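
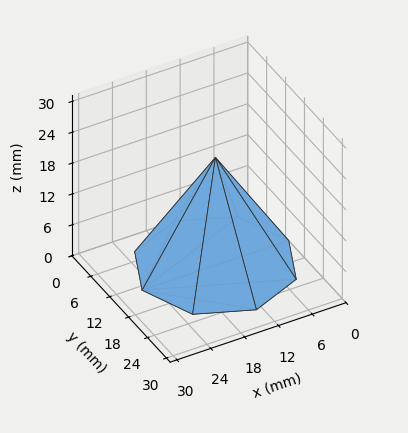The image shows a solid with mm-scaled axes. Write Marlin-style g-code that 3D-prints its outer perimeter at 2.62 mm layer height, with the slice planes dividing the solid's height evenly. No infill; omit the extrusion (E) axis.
Reading the render: the shape is a regular 8-sided pyramid, base circumscribed radius ≈ 13 mm, apex at z ≈ 21 mm (dimensions read to the nearest mm from the axis ticks). For the g-code, the solid's height is divided into equal slices at the stated Δz and each level perimeter traced with G1 moves after a G0 lift.

; perimeter-only toolpath
G21 ; units = mm
G90 ; absolute positioning
G28 ; home
; layer 1
G0 Z2.62
G0 X24.38 Y13.00
G1 X21.04 Y21.04
G1 X13.00 Y24.38
G1 X4.96 Y21.04
G1 X1.62 Y13.00
G1 X4.96 Y4.96
G1 X13.00 Y1.62
G1 X21.04 Y4.96
G1 X24.38 Y13.00
; layer 2
G0 Z5.25
G0 X22.75 Y13.00
G1 X19.89 Y19.89
G1 X13.00 Y22.75
G1 X6.11 Y19.89
G1 X3.25 Y13.00
G1 X6.11 Y6.11
G1 X13.00 Y3.25
G1 X19.89 Y6.11
G1 X22.75 Y13.00
; layer 3
G0 Z7.88
G0 X21.12 Y13.00
G1 X18.74 Y18.74
G1 X13.00 Y21.12
G1 X7.26 Y18.74
G1 X4.88 Y13.00
G1 X7.26 Y7.26
G1 X13.00 Y4.88
G1 X18.74 Y7.26
G1 X21.12 Y13.00
; layer 4
G0 Z10.50
G0 X19.50 Y13.00
G1 X17.59 Y17.59
G1 X13.00 Y19.50
G1 X8.40 Y17.59
G1 X6.50 Y13.00
G1 X8.40 Y8.40
G1 X13.00 Y6.50
G1 X17.59 Y8.40
G1 X19.50 Y13.00
; layer 5
G0 Z13.12
G0 X17.88 Y13.00
G1 X16.45 Y16.45
G1 X13.00 Y17.88
G1 X9.55 Y16.45
G1 X8.12 Y13.00
G1 X9.55 Y9.55
G1 X13.00 Y8.12
G1 X16.45 Y9.55
G1 X17.88 Y13.00
; layer 6
G0 Z15.75
G0 X16.25 Y13.00
G1 X15.30 Y15.30
G1 X13.00 Y16.25
G1 X10.70 Y15.30
G1 X9.75 Y13.00
G1 X10.70 Y10.70
G1 X13.00 Y9.75
G1 X15.30 Y10.70
G1 X16.25 Y13.00
; layer 7
G0 Z18.38
G0 X14.62 Y13.00
G1 X14.15 Y14.15
G1 X13.00 Y14.62
G1 X11.85 Y14.15
G1 X11.38 Y13.00
G1 X11.85 Y11.85
G1 X13.00 Y11.38
G1 X14.15 Y11.85
G1 X14.62 Y13.00
M2 ; end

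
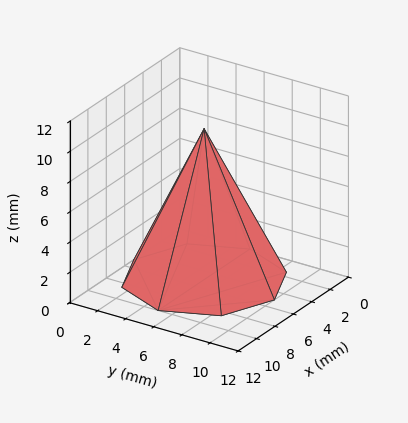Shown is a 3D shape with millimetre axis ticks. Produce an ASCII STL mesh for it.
Reading the render: the shape is a regular 8-sided pyramid, base circumscribed radius ≈ 5 mm, apex at z ≈ 10 mm (dimensions read to the nearest mm from the axis ticks). For the STL, each face is triangulated and given an outward normal.

solid part
  facet normal 0.0000 0.0000 -1.0000
    outer loop
      vertex 5.00 10.00 0.00
      vertex 8.54 8.54 0.00
      vertex 10.00 5.00 0.00
    endloop
  endfacet
  facet normal 0.0000 0.0000 -1.0000
    outer loop
      vertex 1.46 8.54 0.00
      vertex 5.00 10.00 0.00
      vertex 10.00 5.00 0.00
    endloop
  endfacet
  facet normal 0.0000 0.0000 -1.0000
    outer loop
      vertex 0.00 5.00 0.00
      vertex 1.46 8.54 0.00
      vertex 10.00 5.00 0.00
    endloop
  endfacet
  facet normal 0.0000 0.0000 -1.0000
    outer loop
      vertex 1.46 1.46 0.00
      vertex 0.00 5.00 0.00
      vertex 10.00 5.00 0.00
    endloop
  endfacet
  facet normal 0.0000 0.0000 -1.0000
    outer loop
      vertex 5.00 0.00 0.00
      vertex 1.46 1.46 0.00
      vertex 10.00 5.00 0.00
    endloop
  endfacet
  facet normal 0.0000 0.0000 -1.0000
    outer loop
      vertex 8.54 1.46 0.00
      vertex 5.00 0.00 0.00
      vertex 10.00 5.00 0.00
    endloop
  endfacet
  facet normal 0.8392 0.3461 0.4196
    outer loop
      vertex 10.00 5.00 0.00
      vertex 8.54 8.54 0.00
      vertex 5.00 5.00 10.00
    endloop
  endfacet
  facet normal 0.3461 0.8392 0.4196
    outer loop
      vertex 8.54 8.54 0.00
      vertex 5.00 10.00 0.00
      vertex 5.00 5.00 10.00
    endloop
  endfacet
  facet normal -0.3461 0.8392 0.4196
    outer loop
      vertex 5.00 10.00 0.00
      vertex 1.46 8.54 0.00
      vertex 5.00 5.00 10.00
    endloop
  endfacet
  facet normal -0.8392 0.3461 0.4196
    outer loop
      vertex 1.46 8.54 0.00
      vertex 0.00 5.00 0.00
      vertex 5.00 5.00 10.00
    endloop
  endfacet
  facet normal -0.8392 -0.3461 0.4196
    outer loop
      vertex 0.00 5.00 0.00
      vertex 1.46 1.46 0.00
      vertex 5.00 5.00 10.00
    endloop
  endfacet
  facet normal -0.3461 -0.8392 0.4196
    outer loop
      vertex 1.46 1.46 0.00
      vertex 5.00 0.00 0.00
      vertex 5.00 5.00 10.00
    endloop
  endfacet
  facet normal 0.3461 -0.8392 0.4196
    outer loop
      vertex 5.00 0.00 0.00
      vertex 8.54 1.46 0.00
      vertex 5.00 5.00 10.00
    endloop
  endfacet
  facet normal 0.8392 -0.3461 0.4196
    outer loop
      vertex 8.54 1.46 0.00
      vertex 10.00 5.00 0.00
      vertex 5.00 5.00 10.00
    endloop
  endfacet
endsolid part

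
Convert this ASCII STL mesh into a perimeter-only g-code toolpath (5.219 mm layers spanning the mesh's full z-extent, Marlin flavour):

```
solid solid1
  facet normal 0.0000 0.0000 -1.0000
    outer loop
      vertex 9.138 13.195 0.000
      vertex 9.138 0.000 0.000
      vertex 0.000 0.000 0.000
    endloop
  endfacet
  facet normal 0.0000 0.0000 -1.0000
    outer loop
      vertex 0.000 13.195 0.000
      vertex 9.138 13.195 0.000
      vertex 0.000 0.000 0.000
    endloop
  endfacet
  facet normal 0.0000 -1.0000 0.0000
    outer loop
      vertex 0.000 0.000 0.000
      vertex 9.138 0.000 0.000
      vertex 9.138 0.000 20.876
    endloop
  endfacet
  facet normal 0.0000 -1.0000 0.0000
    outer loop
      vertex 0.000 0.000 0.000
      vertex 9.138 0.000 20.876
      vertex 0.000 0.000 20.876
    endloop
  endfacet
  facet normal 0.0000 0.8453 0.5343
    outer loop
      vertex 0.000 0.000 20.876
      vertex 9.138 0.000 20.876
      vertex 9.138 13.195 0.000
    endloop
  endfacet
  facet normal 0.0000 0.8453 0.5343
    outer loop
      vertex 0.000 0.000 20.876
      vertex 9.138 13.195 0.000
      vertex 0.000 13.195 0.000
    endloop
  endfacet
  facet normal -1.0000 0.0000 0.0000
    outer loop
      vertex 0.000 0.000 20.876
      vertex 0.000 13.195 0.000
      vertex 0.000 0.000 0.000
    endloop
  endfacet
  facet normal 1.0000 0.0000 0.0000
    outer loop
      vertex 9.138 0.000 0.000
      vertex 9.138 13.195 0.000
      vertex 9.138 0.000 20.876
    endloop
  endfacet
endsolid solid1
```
; perimeter-only toolpath
G21 ; units = mm
G90 ; absolute positioning
G28 ; home
; layer 1
G0 Z5.219
G0 X0.000 Y0.000
G1 X9.138 Y0.000
G1 X9.138 Y9.896
G1 X0.000 Y9.896
G1 X0.000 Y0.000
; layer 2
G0 Z10.438
G0 X0.000 Y0.000
G1 X9.138 Y0.000
G1 X9.138 Y6.598
G1 X0.000 Y6.598
G1 X0.000 Y0.000
; layer 3
G0 Z15.657
G0 X0.000 Y0.000
G1 X9.138 Y0.000
G1 X9.138 Y3.299
G1 X0.000 Y3.299
G1 X0.000 Y0.000
M2 ; end

The solid is a wedge (ramp): 9.14 × 13.2 mm base, rising to 20.9 mm along the y=0 edge and sloping linearly to z=0 at y=13.2. Slicing at Δz = 5.219 mm — 4 equal slices spanning the solid's height, so layer i sits at z = i·h/4 — gives 3 non-empty perimeters. Each is a 4-segment closed polygon; G0 lifts to the layer z and rapids to the start vertex, then G1 traces the edges. The cross-section shrinks linearly with z (the slice at the apex is degenerate and omitted).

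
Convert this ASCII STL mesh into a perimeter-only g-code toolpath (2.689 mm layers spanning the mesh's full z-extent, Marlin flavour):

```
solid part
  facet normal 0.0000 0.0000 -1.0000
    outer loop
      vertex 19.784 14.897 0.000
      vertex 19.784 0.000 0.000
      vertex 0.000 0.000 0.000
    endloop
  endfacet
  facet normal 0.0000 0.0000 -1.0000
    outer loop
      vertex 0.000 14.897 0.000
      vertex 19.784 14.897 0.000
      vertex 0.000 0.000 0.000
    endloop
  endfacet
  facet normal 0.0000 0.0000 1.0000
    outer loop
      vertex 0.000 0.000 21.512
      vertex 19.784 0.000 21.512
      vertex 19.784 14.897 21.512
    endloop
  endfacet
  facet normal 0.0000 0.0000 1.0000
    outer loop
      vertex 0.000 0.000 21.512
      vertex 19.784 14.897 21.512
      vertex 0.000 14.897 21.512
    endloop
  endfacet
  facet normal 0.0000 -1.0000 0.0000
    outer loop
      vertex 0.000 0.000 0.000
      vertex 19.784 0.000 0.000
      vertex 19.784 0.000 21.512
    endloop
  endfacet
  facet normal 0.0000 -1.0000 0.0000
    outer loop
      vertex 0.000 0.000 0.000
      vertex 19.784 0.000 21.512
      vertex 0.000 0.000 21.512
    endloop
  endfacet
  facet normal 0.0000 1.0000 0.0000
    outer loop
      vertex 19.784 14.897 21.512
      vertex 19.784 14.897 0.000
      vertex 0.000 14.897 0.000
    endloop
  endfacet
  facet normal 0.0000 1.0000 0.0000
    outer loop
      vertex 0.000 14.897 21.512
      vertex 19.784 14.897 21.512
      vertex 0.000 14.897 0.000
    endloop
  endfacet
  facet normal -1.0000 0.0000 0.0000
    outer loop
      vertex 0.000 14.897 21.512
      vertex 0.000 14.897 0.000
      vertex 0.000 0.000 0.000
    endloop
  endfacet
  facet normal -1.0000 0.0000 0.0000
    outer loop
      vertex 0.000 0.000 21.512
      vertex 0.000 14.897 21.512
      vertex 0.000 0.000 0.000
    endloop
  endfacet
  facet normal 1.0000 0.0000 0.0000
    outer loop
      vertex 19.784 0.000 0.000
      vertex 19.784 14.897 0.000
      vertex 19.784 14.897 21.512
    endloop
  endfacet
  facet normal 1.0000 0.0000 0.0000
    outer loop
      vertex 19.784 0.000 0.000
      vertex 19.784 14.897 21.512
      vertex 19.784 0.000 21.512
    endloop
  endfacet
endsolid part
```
; perimeter-only toolpath
G21 ; units = mm
G90 ; absolute positioning
G28 ; home
; layer 1
G0 Z2.689
G0 X0.000 Y0.000
G1 X19.784 Y0.000
G1 X19.784 Y14.897
G1 X0.000 Y14.897
G1 X0.000 Y0.000
; layer 2
G0 Z5.378
G0 X0.000 Y0.000
G1 X19.784 Y0.000
G1 X19.784 Y14.897
G1 X0.000 Y14.897
G1 X0.000 Y0.000
; layer 3
G0 Z8.067
G0 X0.000 Y0.000
G1 X19.784 Y0.000
G1 X19.784 Y14.897
G1 X0.000 Y14.897
G1 X0.000 Y0.000
; layer 4
G0 Z10.756
G0 X0.000 Y0.000
G1 X19.784 Y0.000
G1 X19.784 Y14.897
G1 X0.000 Y14.897
G1 X0.000 Y0.000
; layer 5
G0 Z13.445
G0 X0.000 Y0.000
G1 X19.784 Y0.000
G1 X19.784 Y14.897
G1 X0.000 Y14.897
G1 X0.000 Y0.000
; layer 6
G0 Z16.134
G0 X0.000 Y0.000
G1 X19.784 Y0.000
G1 X19.784 Y14.897
G1 X0.000 Y14.897
G1 X0.000 Y0.000
; layer 7
G0 Z18.823
G0 X0.000 Y0.000
G1 X19.784 Y0.000
G1 X19.784 Y14.897
G1 X0.000 Y14.897
G1 X0.000 Y0.000
; layer 8
G0 Z21.512
G0 X0.000 Y0.000
G1 X19.784 Y0.000
G1 X19.784 Y14.897
G1 X0.000 Y14.897
G1 X0.000 Y0.000
M2 ; end

The solid is a rectangular box, roughly 19.8 × 14.9 mm footprint and 21.5 mm tall. Slicing at Δz = 2.689 mm — 8 equal slices spanning the solid's height, so layer i sits at z = i·h/8 — gives 8 non-empty perimeters. Each is a 4-segment closed polygon; G0 lifts to the layer z and rapids to the start vertex, then G1 traces the edges.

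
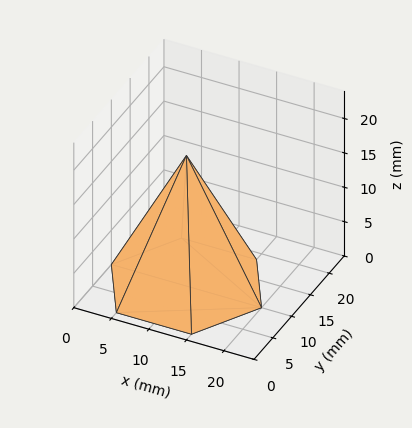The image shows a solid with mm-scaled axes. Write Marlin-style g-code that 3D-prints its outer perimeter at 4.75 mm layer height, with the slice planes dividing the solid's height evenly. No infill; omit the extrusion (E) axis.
Reading the render: the shape is a regular 6-sided pyramid, base circumscribed radius ≈ 10 mm, apex at z ≈ 19 mm (dimensions read to the nearest mm from the axis ticks). For the g-code, the solid's height is divided into equal slices at the stated Δz and each level perimeter traced with G1 moves after a G0 lift.

; perimeter-only toolpath
G21 ; units = mm
G90 ; absolute positioning
G28 ; home
; layer 1
G0 Z4.75
G0 X17.50 Y10.00
G1 X13.75 Y16.50
G1 X6.25 Y16.50
G1 X2.50 Y10.00
G1 X6.25 Y3.50
G1 X13.75 Y3.50
G1 X17.50 Y10.00
; layer 2
G0 Z9.50
G0 X15.00 Y10.00
G1 X12.50 Y14.33
G1 X7.50 Y14.33
G1 X5.00 Y10.00
G1 X7.50 Y5.67
G1 X12.50 Y5.67
G1 X15.00 Y10.00
; layer 3
G0 Z14.25
G0 X12.50 Y10.00
G1 X11.25 Y12.16
G1 X8.75 Y12.16
G1 X7.50 Y10.00
G1 X8.75 Y7.83
G1 X11.25 Y7.83
G1 X12.50 Y10.00
M2 ; end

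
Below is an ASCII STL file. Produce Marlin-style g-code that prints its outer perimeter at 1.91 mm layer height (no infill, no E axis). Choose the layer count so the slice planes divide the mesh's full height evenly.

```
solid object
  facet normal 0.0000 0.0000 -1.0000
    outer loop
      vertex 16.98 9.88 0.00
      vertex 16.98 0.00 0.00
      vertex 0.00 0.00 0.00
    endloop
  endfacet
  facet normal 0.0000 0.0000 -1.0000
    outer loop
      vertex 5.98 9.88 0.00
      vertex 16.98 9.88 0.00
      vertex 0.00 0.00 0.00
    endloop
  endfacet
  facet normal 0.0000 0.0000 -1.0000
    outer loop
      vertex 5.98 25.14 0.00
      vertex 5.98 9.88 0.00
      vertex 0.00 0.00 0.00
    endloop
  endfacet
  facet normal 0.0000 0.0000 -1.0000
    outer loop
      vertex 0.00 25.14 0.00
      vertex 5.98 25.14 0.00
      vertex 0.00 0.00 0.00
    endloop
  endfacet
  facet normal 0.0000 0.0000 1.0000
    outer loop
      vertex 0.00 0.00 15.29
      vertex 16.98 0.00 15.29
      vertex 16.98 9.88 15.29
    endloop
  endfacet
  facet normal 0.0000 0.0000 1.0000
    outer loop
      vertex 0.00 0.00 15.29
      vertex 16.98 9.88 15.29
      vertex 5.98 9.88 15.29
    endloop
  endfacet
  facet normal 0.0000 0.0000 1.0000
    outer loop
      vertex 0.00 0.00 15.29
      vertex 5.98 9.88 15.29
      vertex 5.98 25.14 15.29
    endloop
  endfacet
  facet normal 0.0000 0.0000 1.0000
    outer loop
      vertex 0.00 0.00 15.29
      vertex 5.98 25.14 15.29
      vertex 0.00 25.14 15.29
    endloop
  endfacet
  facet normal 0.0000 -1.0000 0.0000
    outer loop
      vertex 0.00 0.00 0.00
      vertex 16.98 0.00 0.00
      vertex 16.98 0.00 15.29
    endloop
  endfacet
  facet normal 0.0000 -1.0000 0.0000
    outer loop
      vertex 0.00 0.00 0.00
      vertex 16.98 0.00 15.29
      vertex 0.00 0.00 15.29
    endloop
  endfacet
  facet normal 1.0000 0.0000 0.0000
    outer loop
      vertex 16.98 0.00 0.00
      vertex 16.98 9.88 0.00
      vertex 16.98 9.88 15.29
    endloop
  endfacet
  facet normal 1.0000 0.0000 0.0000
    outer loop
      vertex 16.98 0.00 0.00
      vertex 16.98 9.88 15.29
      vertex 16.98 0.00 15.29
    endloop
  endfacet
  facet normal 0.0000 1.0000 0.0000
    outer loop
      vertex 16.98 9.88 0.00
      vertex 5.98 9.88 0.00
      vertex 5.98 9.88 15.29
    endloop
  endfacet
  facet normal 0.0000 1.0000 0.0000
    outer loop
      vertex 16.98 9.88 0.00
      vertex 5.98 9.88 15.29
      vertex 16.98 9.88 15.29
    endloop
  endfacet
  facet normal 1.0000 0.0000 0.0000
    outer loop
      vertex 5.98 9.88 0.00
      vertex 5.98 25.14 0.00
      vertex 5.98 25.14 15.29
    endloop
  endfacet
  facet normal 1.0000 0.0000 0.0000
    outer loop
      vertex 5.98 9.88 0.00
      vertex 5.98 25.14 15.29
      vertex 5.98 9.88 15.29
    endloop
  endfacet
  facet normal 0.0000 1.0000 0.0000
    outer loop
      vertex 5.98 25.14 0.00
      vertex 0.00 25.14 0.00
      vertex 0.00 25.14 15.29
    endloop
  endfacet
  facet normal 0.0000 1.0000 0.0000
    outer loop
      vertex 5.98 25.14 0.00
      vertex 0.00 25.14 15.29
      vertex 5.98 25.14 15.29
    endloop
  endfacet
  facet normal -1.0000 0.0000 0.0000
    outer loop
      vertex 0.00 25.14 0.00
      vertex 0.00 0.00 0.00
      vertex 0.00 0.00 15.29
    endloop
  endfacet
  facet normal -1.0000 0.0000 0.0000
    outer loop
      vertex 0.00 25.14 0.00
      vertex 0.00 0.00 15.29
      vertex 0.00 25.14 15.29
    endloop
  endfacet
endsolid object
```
; perimeter-only toolpath
G21 ; units = mm
G90 ; absolute positioning
G28 ; home
; layer 1
G0 Z1.91
G0 X0.00 Y0.00
G1 X16.98 Y0.00
G1 X16.98 Y9.88
G1 X5.98 Y9.88
G1 X5.98 Y25.14
G1 X0.00 Y25.14
G1 X0.00 Y0.00
; layer 2
G0 Z3.82
G0 X0.00 Y0.00
G1 X16.98 Y0.00
G1 X16.98 Y9.88
G1 X5.98 Y9.88
G1 X5.98 Y25.14
G1 X0.00 Y25.14
G1 X0.00 Y0.00
; layer 3
G0 Z5.73
G0 X0.00 Y0.00
G1 X16.98 Y0.00
G1 X16.98 Y9.88
G1 X5.98 Y9.88
G1 X5.98 Y25.14
G1 X0.00 Y25.14
G1 X0.00 Y0.00
; layer 4
G0 Z7.64
G0 X0.00 Y0.00
G1 X16.98 Y0.00
G1 X16.98 Y9.88
G1 X5.98 Y9.88
G1 X5.98 Y25.14
G1 X0.00 Y25.14
G1 X0.00 Y0.00
; layer 5
G0 Z9.56
G0 X0.00 Y0.00
G1 X16.98 Y0.00
G1 X16.98 Y9.88
G1 X5.98 Y9.88
G1 X5.98 Y25.14
G1 X0.00 Y25.14
G1 X0.00 Y0.00
; layer 6
G0 Z11.47
G0 X0.00 Y0.00
G1 X16.98 Y0.00
G1 X16.98 Y9.88
G1 X5.98 Y9.88
G1 X5.98 Y25.14
G1 X0.00 Y25.14
G1 X0.00 Y0.00
; layer 7
G0 Z13.38
G0 X0.00 Y0.00
G1 X16.98 Y0.00
G1 X16.98 Y9.88
G1 X5.98 Y9.88
G1 X5.98 Y25.14
G1 X0.00 Y25.14
G1 X0.00 Y0.00
; layer 8
G0 Z15.29
G0 X0.00 Y0.00
G1 X16.98 Y0.00
G1 X16.98 Y9.88
G1 X5.98 Y9.88
G1 X5.98 Y25.14
G1 X0.00 Y25.14
G1 X0.00 Y0.00
M2 ; end

The solid is an L-shaped prism: outer 17 × 25.1 mm, arm thicknesses ≈ 9.88 mm (horizontal) and 5.98 mm (vertical), extruded 15.3 mm in z. Slicing at Δz = 1.91 mm — 8 equal slices spanning the solid's height, so layer i sits at z = i·h/8 — gives 8 non-empty perimeters. Each is a 6-segment closed polygon; G0 lifts to the layer z and rapids to the start vertex, then G1 traces the edges.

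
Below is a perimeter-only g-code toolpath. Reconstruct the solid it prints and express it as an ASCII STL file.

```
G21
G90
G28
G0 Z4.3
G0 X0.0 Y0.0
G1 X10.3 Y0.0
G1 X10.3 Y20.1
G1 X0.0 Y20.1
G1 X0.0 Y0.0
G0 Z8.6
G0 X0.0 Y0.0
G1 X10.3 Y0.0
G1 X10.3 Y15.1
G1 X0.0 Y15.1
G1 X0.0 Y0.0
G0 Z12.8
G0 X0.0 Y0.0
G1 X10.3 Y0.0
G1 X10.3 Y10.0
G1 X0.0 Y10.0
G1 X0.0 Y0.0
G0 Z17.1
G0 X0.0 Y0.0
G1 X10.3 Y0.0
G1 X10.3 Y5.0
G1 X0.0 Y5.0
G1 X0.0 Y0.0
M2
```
solid part
  facet normal 0.0000 0.0000 -1.0000
    outer loop
      vertex 10.3 25.1 0.0
      vertex 10.3 0.0 0.0
      vertex 0.0 0.0 0.0
    endloop
  endfacet
  facet normal 0.0000 0.0000 -1.0000
    outer loop
      vertex 0.0 25.1 0.0
      vertex 10.3 25.1 0.0
      vertex 0.0 0.0 0.0
    endloop
  endfacet
  facet normal 0.0000 -1.0000 0.0000
    outer loop
      vertex 0.0 0.0 0.0
      vertex 10.3 0.0 0.0
      vertex 10.3 0.0 21.4
    endloop
  endfacet
  facet normal 0.0000 -1.0000 0.0000
    outer loop
      vertex 0.0 0.0 0.0
      vertex 10.3 0.0 21.4
      vertex 0.0 0.0 21.4
    endloop
  endfacet
  facet normal 0.0000 0.6488 0.7610
    outer loop
      vertex 0.0 0.0 21.4
      vertex 10.3 0.0 21.4
      vertex 10.3 25.1 0.0
    endloop
  endfacet
  facet normal 0.0000 0.6488 0.7610
    outer loop
      vertex 0.0 0.0 21.4
      vertex 10.3 25.1 0.0
      vertex 0.0 25.1 0.0
    endloop
  endfacet
  facet normal -1.0000 0.0000 0.0000
    outer loop
      vertex 0.0 0.0 21.4
      vertex 0.0 25.1 0.0
      vertex 0.0 0.0 0.0
    endloop
  endfacet
  facet normal 1.0000 0.0000 0.0000
    outer loop
      vertex 10.3 0.0 0.0
      vertex 10.3 25.1 0.0
      vertex 10.3 0.0 21.4
    endloop
  endfacet
endsolid part

The G0 Z moves step by Δz≈4.3 mm. The G1 loops shrink linearly with z, so the solid tapers from its base footprint up to z≈21.4. Closing with a flat bottom cap and the tapered top and triangulating gives 8 facets — a wedge (ramp): 10.3 × 25.1 mm base, rising to 21.4 mm along the y=0 edge and sloping linearly to z=0 at y=25.1.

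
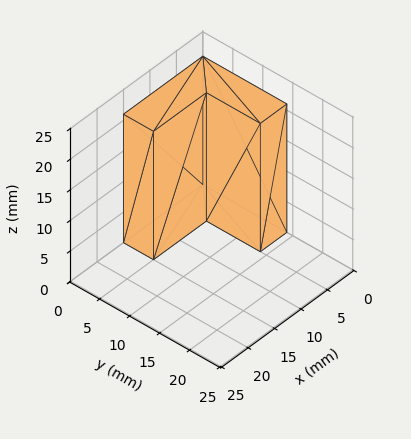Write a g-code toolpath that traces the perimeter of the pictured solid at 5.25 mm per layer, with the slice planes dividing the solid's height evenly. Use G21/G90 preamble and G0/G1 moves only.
Reading the render: the shape is an L-shaped prism: outer 15 × 14 mm, arm thicknesses ≈ 5 mm (horizontal) and 5 mm (vertical), extruded 21 mm in z (dimensions read to the nearest mm from the axis ticks). For the g-code, the solid's height is divided into equal slices at the stated Δz and each level perimeter traced with G1 moves after a G0 lift.

; perimeter-only toolpath
G21 ; units = mm
G90 ; absolute positioning
G28 ; home
; layer 1
G0 Z5.25
G0 X0.00 Y0.00
G1 X15.00 Y0.00
G1 X15.00 Y5.00
G1 X5.00 Y5.00
G1 X5.00 Y14.00
G1 X0.00 Y14.00
G1 X0.00 Y0.00
; layer 2
G0 Z10.50
G0 X0.00 Y0.00
G1 X15.00 Y0.00
G1 X15.00 Y5.00
G1 X5.00 Y5.00
G1 X5.00 Y14.00
G1 X0.00 Y14.00
G1 X0.00 Y0.00
; layer 3
G0 Z15.75
G0 X0.00 Y0.00
G1 X15.00 Y0.00
G1 X15.00 Y5.00
G1 X5.00 Y5.00
G1 X5.00 Y14.00
G1 X0.00 Y14.00
G1 X0.00 Y0.00
; layer 4
G0 Z21.00
G0 X0.00 Y0.00
G1 X15.00 Y0.00
G1 X15.00 Y5.00
G1 X5.00 Y5.00
G1 X5.00 Y14.00
G1 X0.00 Y14.00
G1 X0.00 Y0.00
M2 ; end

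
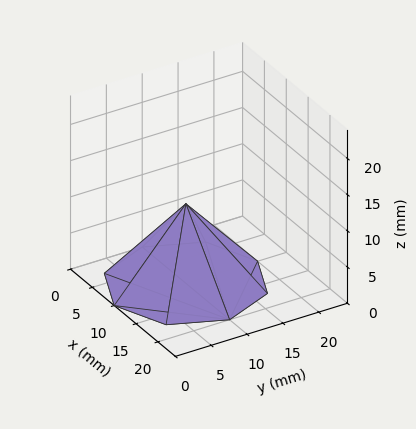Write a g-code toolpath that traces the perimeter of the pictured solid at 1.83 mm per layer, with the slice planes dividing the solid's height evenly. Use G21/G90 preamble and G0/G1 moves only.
Reading the render: the shape is a regular 8-sided pyramid, base circumscribed radius ≈ 10 mm, apex at z ≈ 11 mm (dimensions read to the nearest mm from the axis ticks). For the g-code, the solid's height is divided into equal slices at the stated Δz and each level perimeter traced with G1 moves after a G0 lift.

; perimeter-only toolpath
G21 ; units = mm
G90 ; absolute positioning
G28 ; home
; layer 1
G0 Z1.83
G0 X18.33 Y10.00
G1 X15.89 Y15.89
G1 X10.00 Y18.33
G1 X4.11 Y15.89
G1 X1.67 Y10.00
G1 X4.11 Y4.11
G1 X10.00 Y1.67
G1 X15.89 Y4.11
G1 X18.33 Y10.00
; layer 2
G0 Z3.67
G0 X16.67 Y10.00
G1 X14.71 Y14.71
G1 X10.00 Y16.67
G1 X5.29 Y14.71
G1 X3.33 Y10.00
G1 X5.29 Y5.29
G1 X10.00 Y3.33
G1 X14.71 Y5.29
G1 X16.67 Y10.00
; layer 3
G0 Z5.50
G0 X15.00 Y10.00
G1 X13.54 Y13.54
G1 X10.00 Y15.00
G1 X6.46 Y13.54
G1 X5.00 Y10.00
G1 X6.46 Y6.46
G1 X10.00 Y5.00
G1 X13.54 Y6.46
G1 X15.00 Y10.00
; layer 4
G0 Z7.33
G0 X13.33 Y10.00
G1 X12.36 Y12.36
G1 X10.00 Y13.33
G1 X7.64 Y12.36
G1 X6.67 Y10.00
G1 X7.64 Y7.64
G1 X10.00 Y6.67
G1 X12.36 Y7.64
G1 X13.33 Y10.00
; layer 5
G0 Z9.17
G0 X11.67 Y10.00
G1 X11.18 Y11.18
G1 X10.00 Y11.67
G1 X8.82 Y11.18
G1 X8.33 Y10.00
G1 X8.82 Y8.82
G1 X10.00 Y8.33
G1 X11.18 Y8.82
G1 X11.67 Y10.00
M2 ; end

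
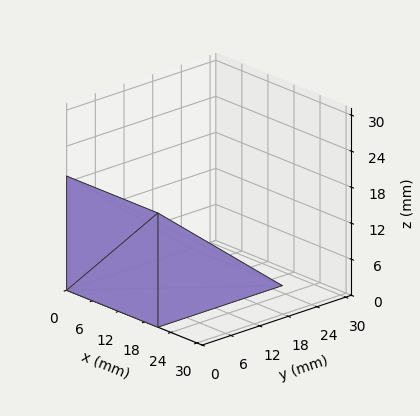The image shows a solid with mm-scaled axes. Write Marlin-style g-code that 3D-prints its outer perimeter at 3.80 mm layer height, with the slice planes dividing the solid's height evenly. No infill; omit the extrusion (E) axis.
Reading the render: the shape is a wedge (ramp): 21 × 26 mm base, rising to 19 mm along the y=0 edge and sloping linearly to z=0 at y=26 (dimensions read to the nearest mm from the axis ticks). For the g-code, the solid's height is divided into equal slices at the stated Δz and each level perimeter traced with G1 moves after a G0 lift.

; perimeter-only toolpath
G21 ; units = mm
G90 ; absolute positioning
G28 ; home
; layer 1
G0 Z3.80
G0 X0.00 Y0.00
G1 X21.00 Y0.00
G1 X21.00 Y20.80
G1 X0.00 Y20.80
G1 X0.00 Y0.00
; layer 2
G0 Z7.60
G0 X0.00 Y0.00
G1 X21.00 Y0.00
G1 X21.00 Y15.60
G1 X0.00 Y15.60
G1 X0.00 Y0.00
; layer 3
G0 Z11.40
G0 X0.00 Y0.00
G1 X21.00 Y0.00
G1 X21.00 Y10.40
G1 X0.00 Y10.40
G1 X0.00 Y0.00
; layer 4
G0 Z15.20
G0 X0.00 Y0.00
G1 X21.00 Y0.00
G1 X21.00 Y5.20
G1 X0.00 Y5.20
G1 X0.00 Y0.00
M2 ; end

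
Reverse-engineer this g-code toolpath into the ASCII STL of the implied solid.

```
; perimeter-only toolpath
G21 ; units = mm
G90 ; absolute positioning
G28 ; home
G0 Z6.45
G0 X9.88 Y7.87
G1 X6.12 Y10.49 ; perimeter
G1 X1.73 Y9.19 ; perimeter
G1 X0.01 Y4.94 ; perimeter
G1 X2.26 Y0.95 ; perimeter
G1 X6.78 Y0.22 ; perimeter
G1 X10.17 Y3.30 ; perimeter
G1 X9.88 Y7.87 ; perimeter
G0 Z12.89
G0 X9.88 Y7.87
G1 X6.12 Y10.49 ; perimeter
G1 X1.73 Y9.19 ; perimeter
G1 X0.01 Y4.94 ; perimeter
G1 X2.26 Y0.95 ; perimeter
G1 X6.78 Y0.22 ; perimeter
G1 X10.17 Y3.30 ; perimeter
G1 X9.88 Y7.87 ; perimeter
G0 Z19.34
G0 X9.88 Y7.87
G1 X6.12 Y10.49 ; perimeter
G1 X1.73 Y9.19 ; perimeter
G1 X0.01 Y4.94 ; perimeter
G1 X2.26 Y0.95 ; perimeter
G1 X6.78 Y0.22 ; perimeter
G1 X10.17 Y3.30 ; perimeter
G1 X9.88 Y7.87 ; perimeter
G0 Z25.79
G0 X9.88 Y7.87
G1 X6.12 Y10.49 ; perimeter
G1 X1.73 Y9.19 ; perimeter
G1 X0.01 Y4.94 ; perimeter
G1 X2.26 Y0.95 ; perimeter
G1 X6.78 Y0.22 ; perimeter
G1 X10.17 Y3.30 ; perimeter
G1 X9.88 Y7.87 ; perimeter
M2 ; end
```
solid part
  facet normal 0.0000 0.0000 -1.0000
    outer loop
      vertex 1.73 9.19 0.00
      vertex 6.12 10.49 0.00
      vertex 9.88 7.87 0.00
    endloop
  endfacet
  facet normal 0.0000 0.0000 -1.0000
    outer loop
      vertex 0.01 4.94 0.00
      vertex 1.73 9.19 0.00
      vertex 9.88 7.87 0.00
    endloop
  endfacet
  facet normal 0.0000 0.0000 -1.0000
    outer loop
      vertex 2.26 0.95 0.00
      vertex 0.01 4.94 0.00
      vertex 9.88 7.87 0.00
    endloop
  endfacet
  facet normal 0.0000 0.0000 -1.0000
    outer loop
      vertex 6.78 0.22 0.00
      vertex 2.26 0.95 0.00
      vertex 9.88 7.87 0.00
    endloop
  endfacet
  facet normal 0.0000 0.0000 -1.0000
    outer loop
      vertex 10.17 3.30 0.00
      vertex 6.78 0.22 0.00
      vertex 9.88 7.87 0.00
    endloop
  endfacet
  facet normal 0.0000 0.0000 1.0000
    outer loop
      vertex 9.88 7.87 25.79
      vertex 6.12 10.49 25.79
      vertex 1.73 9.19 25.79
    endloop
  endfacet
  facet normal 0.0000 0.0000 1.0000
    outer loop
      vertex 9.88 7.87 25.79
      vertex 1.73 9.19 25.79
      vertex 0.01 4.94 25.79
    endloop
  endfacet
  facet normal 0.0000 0.0000 1.0000
    outer loop
      vertex 9.88 7.87 25.79
      vertex 0.01 4.94 25.79
      vertex 2.26 0.95 25.79
    endloop
  endfacet
  facet normal 0.0000 0.0000 1.0000
    outer loop
      vertex 9.88 7.87 25.79
      vertex 2.26 0.95 25.79
      vertex 6.78 0.22 25.79
    endloop
  endfacet
  facet normal 0.0000 0.0000 1.0000
    outer loop
      vertex 9.88 7.87 25.79
      vertex 6.78 0.22 25.79
      vertex 10.17 3.30 25.79
    endloop
  endfacet
  facet normal 0.5717 0.8205 0.0000
    outer loop
      vertex 9.88 7.87 0.00
      vertex 6.12 10.49 0.00
      vertex 6.12 10.49 25.79
    endloop
  endfacet
  facet normal 0.5717 0.8205 0.0000
    outer loop
      vertex 9.88 7.87 0.00
      vertex 6.12 10.49 25.79
      vertex 9.88 7.87 25.79
    endloop
  endfacet
  facet normal -0.2839 0.9588 0.0000
    outer loop
      vertex 6.12 10.49 0.00
      vertex 1.73 9.19 0.00
      vertex 1.73 9.19 25.79
    endloop
  endfacet
  facet normal -0.2839 0.9588 0.0000
    outer loop
      vertex 6.12 10.49 0.00
      vertex 1.73 9.19 25.79
      vertex 6.12 10.49 25.79
    endloop
  endfacet
  facet normal -0.9270 0.3751 0.0000
    outer loop
      vertex 1.73 9.19 0.00
      vertex 0.01 4.94 0.00
      vertex 0.01 4.94 25.79
    endloop
  endfacet
  facet normal -0.9270 0.3751 0.0000
    outer loop
      vertex 1.73 9.19 0.00
      vertex 0.01 4.94 25.79
      vertex 1.73 9.19 25.79
    endloop
  endfacet
  facet normal -0.8711 -0.4912 0.0000
    outer loop
      vertex 0.01 4.94 0.00
      vertex 2.26 0.95 0.00
      vertex 2.26 0.95 25.79
    endloop
  endfacet
  facet normal -0.8711 -0.4912 0.0000
    outer loop
      vertex 0.01 4.94 0.00
      vertex 2.26 0.95 25.79
      vertex 0.01 4.94 25.79
    endloop
  endfacet
  facet normal -0.1594 -0.9872 0.0000
    outer loop
      vertex 2.26 0.95 0.00
      vertex 6.78 0.22 0.00
      vertex 6.78 0.22 25.79
    endloop
  endfacet
  facet normal -0.1594 -0.9872 0.0000
    outer loop
      vertex 2.26 0.95 0.00
      vertex 6.78 0.22 25.79
      vertex 2.26 0.95 25.79
    endloop
  endfacet
  facet normal 0.6725 -0.7401 0.0000
    outer loop
      vertex 6.78 0.22 0.00
      vertex 10.17 3.30 0.00
      vertex 10.17 3.30 25.79
    endloop
  endfacet
  facet normal 0.6725 -0.7401 0.0000
    outer loop
      vertex 6.78 0.22 0.00
      vertex 10.17 3.30 25.79
      vertex 6.78 0.22 25.79
    endloop
  endfacet
  facet normal 0.9980 0.0633 0.0000
    outer loop
      vertex 10.17 3.30 0.00
      vertex 9.88 7.87 0.00
      vertex 9.88 7.87 25.79
    endloop
  endfacet
  facet normal 0.9980 0.0633 0.0000
    outer loop
      vertex 10.17 3.30 0.00
      vertex 9.88 7.87 25.79
      vertex 10.17 3.30 25.79
    endloop
  endfacet
endsolid part

The G0 Z moves step by Δz≈6.45 mm. Every layer's G1 loop is the same polygon, so the solid is a straight extrusion of it from z=0 to z≈25.8. Closing with flat bottom and top caps and triangulating gives 24 facets — a regular 7-sided prism (a cylinder approximated with 7 flat sides), circumscribed radius ≈ 5.28 mm, height ≈ 25.8 mm.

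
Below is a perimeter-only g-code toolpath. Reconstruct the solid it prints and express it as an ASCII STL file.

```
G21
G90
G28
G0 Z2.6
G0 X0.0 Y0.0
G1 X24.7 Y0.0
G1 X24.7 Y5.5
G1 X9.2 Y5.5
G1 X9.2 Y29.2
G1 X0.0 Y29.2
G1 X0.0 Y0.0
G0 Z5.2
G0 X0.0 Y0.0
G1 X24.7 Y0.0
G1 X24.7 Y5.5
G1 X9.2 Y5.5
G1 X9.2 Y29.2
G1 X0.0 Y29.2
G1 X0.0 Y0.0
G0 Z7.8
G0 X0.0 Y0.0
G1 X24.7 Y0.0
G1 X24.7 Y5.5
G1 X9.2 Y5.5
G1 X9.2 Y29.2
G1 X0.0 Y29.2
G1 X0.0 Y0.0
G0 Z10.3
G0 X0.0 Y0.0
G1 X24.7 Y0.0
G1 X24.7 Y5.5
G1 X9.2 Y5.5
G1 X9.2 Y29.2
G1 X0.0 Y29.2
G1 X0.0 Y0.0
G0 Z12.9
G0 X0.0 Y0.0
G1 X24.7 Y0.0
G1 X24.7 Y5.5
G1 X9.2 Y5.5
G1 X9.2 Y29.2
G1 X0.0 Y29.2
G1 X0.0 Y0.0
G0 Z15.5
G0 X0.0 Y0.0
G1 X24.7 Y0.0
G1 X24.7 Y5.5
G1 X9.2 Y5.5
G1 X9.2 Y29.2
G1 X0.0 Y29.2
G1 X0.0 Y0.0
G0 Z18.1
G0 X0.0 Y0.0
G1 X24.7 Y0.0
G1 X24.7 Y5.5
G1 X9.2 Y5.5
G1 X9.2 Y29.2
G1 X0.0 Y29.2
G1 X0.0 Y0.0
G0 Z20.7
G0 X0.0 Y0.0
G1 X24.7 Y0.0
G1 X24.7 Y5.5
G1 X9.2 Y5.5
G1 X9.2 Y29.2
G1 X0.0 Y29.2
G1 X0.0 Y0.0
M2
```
solid part
  facet normal 0.0000 0.0000 -1.0000
    outer loop
      vertex 24.7 5.5 0.0
      vertex 24.7 0.0 0.0
      vertex 0.0 0.0 0.0
    endloop
  endfacet
  facet normal 0.0000 0.0000 -1.0000
    outer loop
      vertex 9.2 5.5 0.0
      vertex 24.7 5.5 0.0
      vertex 0.0 0.0 0.0
    endloop
  endfacet
  facet normal 0.0000 0.0000 -1.0000
    outer loop
      vertex 9.2 29.2 0.0
      vertex 9.2 5.5 0.0
      vertex 0.0 0.0 0.0
    endloop
  endfacet
  facet normal 0.0000 0.0000 -1.0000
    outer loop
      vertex 0.0 29.2 0.0
      vertex 9.2 29.2 0.0
      vertex 0.0 0.0 0.0
    endloop
  endfacet
  facet normal 0.0000 0.0000 1.0000
    outer loop
      vertex 0.0 0.0 20.7
      vertex 24.7 0.0 20.7
      vertex 24.7 5.5 20.7
    endloop
  endfacet
  facet normal 0.0000 0.0000 1.0000
    outer loop
      vertex 0.0 0.0 20.7
      vertex 24.7 5.5 20.7
      vertex 9.2 5.5 20.7
    endloop
  endfacet
  facet normal 0.0000 0.0000 1.0000
    outer loop
      vertex 0.0 0.0 20.7
      vertex 9.2 5.5 20.7
      vertex 9.2 29.2 20.7
    endloop
  endfacet
  facet normal 0.0000 0.0000 1.0000
    outer loop
      vertex 0.0 0.0 20.7
      vertex 9.2 29.2 20.7
      vertex 0.0 29.2 20.7
    endloop
  endfacet
  facet normal 0.0000 -1.0000 0.0000
    outer loop
      vertex 0.0 0.0 0.0
      vertex 24.7 0.0 0.0
      vertex 24.7 0.0 20.7
    endloop
  endfacet
  facet normal 0.0000 -1.0000 0.0000
    outer loop
      vertex 0.0 0.0 0.0
      vertex 24.7 0.0 20.7
      vertex 0.0 0.0 20.7
    endloop
  endfacet
  facet normal 1.0000 0.0000 0.0000
    outer loop
      vertex 24.7 0.0 0.0
      vertex 24.7 5.5 0.0
      vertex 24.7 5.5 20.7
    endloop
  endfacet
  facet normal 1.0000 0.0000 0.0000
    outer loop
      vertex 24.7 0.0 0.0
      vertex 24.7 5.5 20.7
      vertex 24.7 0.0 20.7
    endloop
  endfacet
  facet normal 0.0000 1.0000 0.0000
    outer loop
      vertex 24.7 5.5 0.0
      vertex 9.2 5.5 0.0
      vertex 9.2 5.5 20.7
    endloop
  endfacet
  facet normal 0.0000 1.0000 0.0000
    outer loop
      vertex 24.7 5.5 0.0
      vertex 9.2 5.5 20.7
      vertex 24.7 5.5 20.7
    endloop
  endfacet
  facet normal 1.0000 0.0000 0.0000
    outer loop
      vertex 9.2 5.5 0.0
      vertex 9.2 29.2 0.0
      vertex 9.2 29.2 20.7
    endloop
  endfacet
  facet normal 1.0000 0.0000 0.0000
    outer loop
      vertex 9.2 5.5 0.0
      vertex 9.2 29.2 20.7
      vertex 9.2 5.5 20.7
    endloop
  endfacet
  facet normal 0.0000 1.0000 0.0000
    outer loop
      vertex 9.2 29.2 0.0
      vertex 0.0 29.2 0.0
      vertex 0.0 29.2 20.7
    endloop
  endfacet
  facet normal 0.0000 1.0000 0.0000
    outer loop
      vertex 9.2 29.2 0.0
      vertex 0.0 29.2 20.7
      vertex 9.2 29.2 20.7
    endloop
  endfacet
  facet normal -1.0000 0.0000 0.0000
    outer loop
      vertex 0.0 29.2 0.0
      vertex 0.0 0.0 0.0
      vertex 0.0 0.0 20.7
    endloop
  endfacet
  facet normal -1.0000 0.0000 0.0000
    outer loop
      vertex 0.0 29.2 0.0
      vertex 0.0 0.0 20.7
      vertex 0.0 29.2 20.7
    endloop
  endfacet
endsolid part

The G0 Z moves step by Δz≈2.6 mm. Every layer's G1 loop is the same polygon, so the solid is a straight extrusion of it from z=0 to z≈20.7. Closing with flat bottom and top caps and triangulating gives 20 facets — an L-shaped prism: outer 24.7 × 29.2 mm, arm thicknesses ≈ 5.5 mm (horizontal) and 9.2 mm (vertical), extruded 20.7 mm in z.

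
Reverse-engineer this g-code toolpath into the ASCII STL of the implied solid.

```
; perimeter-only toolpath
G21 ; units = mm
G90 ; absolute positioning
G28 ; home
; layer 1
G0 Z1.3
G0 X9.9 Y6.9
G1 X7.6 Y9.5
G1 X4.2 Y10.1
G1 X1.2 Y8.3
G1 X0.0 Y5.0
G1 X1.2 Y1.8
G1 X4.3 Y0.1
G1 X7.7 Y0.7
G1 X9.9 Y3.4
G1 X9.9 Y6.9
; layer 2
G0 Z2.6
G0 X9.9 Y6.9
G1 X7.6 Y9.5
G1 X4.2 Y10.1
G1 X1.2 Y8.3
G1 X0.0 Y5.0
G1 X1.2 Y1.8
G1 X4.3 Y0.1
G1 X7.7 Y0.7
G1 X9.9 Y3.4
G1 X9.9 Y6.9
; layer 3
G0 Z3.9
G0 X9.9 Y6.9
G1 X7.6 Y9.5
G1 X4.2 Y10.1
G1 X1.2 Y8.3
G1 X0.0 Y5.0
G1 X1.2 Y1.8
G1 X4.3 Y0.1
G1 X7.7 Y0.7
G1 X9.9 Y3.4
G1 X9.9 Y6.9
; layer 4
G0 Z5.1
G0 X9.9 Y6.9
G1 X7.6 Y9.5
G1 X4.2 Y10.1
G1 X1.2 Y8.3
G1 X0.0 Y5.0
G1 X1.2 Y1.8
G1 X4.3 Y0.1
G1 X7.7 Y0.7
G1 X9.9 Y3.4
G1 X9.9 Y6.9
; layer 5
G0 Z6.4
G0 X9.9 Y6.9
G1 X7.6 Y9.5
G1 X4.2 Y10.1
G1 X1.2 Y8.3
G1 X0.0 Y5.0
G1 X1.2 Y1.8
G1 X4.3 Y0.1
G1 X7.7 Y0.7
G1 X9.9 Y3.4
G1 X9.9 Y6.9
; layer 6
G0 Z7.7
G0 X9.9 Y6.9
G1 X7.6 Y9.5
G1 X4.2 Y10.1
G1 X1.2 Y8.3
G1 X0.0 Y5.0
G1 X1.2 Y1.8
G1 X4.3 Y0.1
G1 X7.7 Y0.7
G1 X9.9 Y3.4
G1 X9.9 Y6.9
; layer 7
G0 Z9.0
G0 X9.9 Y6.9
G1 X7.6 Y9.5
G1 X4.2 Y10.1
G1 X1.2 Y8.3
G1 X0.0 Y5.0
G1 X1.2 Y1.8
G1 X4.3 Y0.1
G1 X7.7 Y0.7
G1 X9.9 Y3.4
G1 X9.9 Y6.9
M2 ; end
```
solid part
  facet normal 0.0000 0.0000 -1.0000
    outer loop
      vertex 4.2 10.1 0.0
      vertex 7.6 9.5 0.0
      vertex 9.9 6.9 0.0
    endloop
  endfacet
  facet normal 0.0000 0.0000 -1.0000
    outer loop
      vertex 1.2 8.3 0.0
      vertex 4.2 10.1 0.0
      vertex 9.9 6.9 0.0
    endloop
  endfacet
  facet normal 0.0000 0.0000 -1.0000
    outer loop
      vertex 0.0 5.0 0.0
      vertex 1.2 8.3 0.0
      vertex 9.9 6.9 0.0
    endloop
  endfacet
  facet normal 0.0000 0.0000 -1.0000
    outer loop
      vertex 1.2 1.8 0.0
      vertex 0.0 5.0 0.0
      vertex 9.9 6.9 0.0
    endloop
  endfacet
  facet normal 0.0000 0.0000 -1.0000
    outer loop
      vertex 4.3 0.1 0.0
      vertex 1.2 1.8 0.0
      vertex 9.9 6.9 0.0
    endloop
  endfacet
  facet normal 0.0000 0.0000 -1.0000
    outer loop
      vertex 7.7 0.7 0.0
      vertex 4.3 0.1 0.0
      vertex 9.9 6.9 0.0
    endloop
  endfacet
  facet normal 0.0000 0.0000 -1.0000
    outer loop
      vertex 9.9 3.4 0.0
      vertex 7.7 0.7 0.0
      vertex 9.9 6.9 0.0
    endloop
  endfacet
  facet normal 0.0000 0.0000 1.0000
    outer loop
      vertex 9.9 6.9 9.0
      vertex 7.6 9.5 9.0
      vertex 4.2 10.1 9.0
    endloop
  endfacet
  facet normal 0.0000 0.0000 1.0000
    outer loop
      vertex 9.9 6.9 9.0
      vertex 4.2 10.1 9.0
      vertex 1.2 8.3 9.0
    endloop
  endfacet
  facet normal 0.0000 0.0000 1.0000
    outer loop
      vertex 9.9 6.9 9.0
      vertex 1.2 8.3 9.0
      vertex 0.0 5.0 9.0
    endloop
  endfacet
  facet normal 0.0000 0.0000 1.0000
    outer loop
      vertex 9.9 6.9 9.0
      vertex 0.0 5.0 9.0
      vertex 1.2 1.8 9.0
    endloop
  endfacet
  facet normal 0.0000 0.0000 1.0000
    outer loop
      vertex 9.9 6.9 9.0
      vertex 1.2 1.8 9.0
      vertex 4.3 0.1 9.0
    endloop
  endfacet
  facet normal 0.0000 0.0000 1.0000
    outer loop
      vertex 9.9 6.9 9.0
      vertex 4.3 0.1 9.0
      vertex 7.7 0.7 9.0
    endloop
  endfacet
  facet normal 0.0000 0.0000 1.0000
    outer loop
      vertex 9.9 6.9 9.0
      vertex 7.7 0.7 9.0
      vertex 9.9 3.4 9.0
    endloop
  endfacet
  facet normal 0.7490 0.6626 0.0000
    outer loop
      vertex 9.9 6.9 0.0
      vertex 7.6 9.5 0.0
      vertex 7.6 9.5 9.0
    endloop
  endfacet
  facet normal 0.7490 0.6626 0.0000
    outer loop
      vertex 9.9 6.9 0.0
      vertex 7.6 9.5 9.0
      vertex 9.9 6.9 9.0
    endloop
  endfacet
  facet normal 0.1738 0.9848 0.0000
    outer loop
      vertex 7.6 9.5 0.0
      vertex 4.2 10.1 0.0
      vertex 4.2 10.1 9.0
    endloop
  endfacet
  facet normal 0.1738 0.9848 0.0000
    outer loop
      vertex 7.6 9.5 0.0
      vertex 4.2 10.1 9.0
      vertex 7.6 9.5 9.0
    endloop
  endfacet
  facet normal -0.5145 0.8575 0.0000
    outer loop
      vertex 4.2 10.1 0.0
      vertex 1.2 8.3 0.0
      vertex 1.2 8.3 9.0
    endloop
  endfacet
  facet normal -0.5145 0.8575 0.0000
    outer loop
      vertex 4.2 10.1 0.0
      vertex 1.2 8.3 9.0
      vertex 4.2 10.1 9.0
    endloop
  endfacet
  facet normal -0.9398 0.3417 0.0000
    outer loop
      vertex 1.2 8.3 0.0
      vertex 0.0 5.0 0.0
      vertex 0.0 5.0 9.0
    endloop
  endfacet
  facet normal -0.9398 0.3417 0.0000
    outer loop
      vertex 1.2 8.3 0.0
      vertex 0.0 5.0 9.0
      vertex 1.2 8.3 9.0
    endloop
  endfacet
  facet normal -0.9363 -0.3511 0.0000
    outer loop
      vertex 0.0 5.0 0.0
      vertex 1.2 1.8 0.0
      vertex 1.2 1.8 9.0
    endloop
  endfacet
  facet normal -0.9363 -0.3511 0.0000
    outer loop
      vertex 0.0 5.0 0.0
      vertex 1.2 1.8 9.0
      vertex 0.0 5.0 9.0
    endloop
  endfacet
  facet normal -0.4808 -0.8768 0.0000
    outer loop
      vertex 1.2 1.8 0.0
      vertex 4.3 0.1 0.0
      vertex 4.3 0.1 9.0
    endloop
  endfacet
  facet normal -0.4808 -0.8768 0.0000
    outer loop
      vertex 1.2 1.8 0.0
      vertex 4.3 0.1 9.0
      vertex 1.2 1.8 9.0
    endloop
  endfacet
  facet normal 0.1738 -0.9848 0.0000
    outer loop
      vertex 4.3 0.1 0.0
      vertex 7.7 0.7 0.0
      vertex 7.7 0.7 9.0
    endloop
  endfacet
  facet normal 0.1738 -0.9848 0.0000
    outer loop
      vertex 4.3 0.1 0.0
      vertex 7.7 0.7 9.0
      vertex 4.3 0.1 9.0
    endloop
  endfacet
  facet normal 0.7752 -0.6317 0.0000
    outer loop
      vertex 7.7 0.7 0.0
      vertex 9.9 3.4 0.0
      vertex 9.9 3.4 9.0
    endloop
  endfacet
  facet normal 0.7752 -0.6317 0.0000
    outer loop
      vertex 7.7 0.7 0.0
      vertex 9.9 3.4 9.0
      vertex 7.7 0.7 9.0
    endloop
  endfacet
  facet normal 1.0000 0.0000 0.0000
    outer loop
      vertex 9.9 3.4 0.0
      vertex 9.9 6.9 0.0
      vertex 9.9 6.9 9.0
    endloop
  endfacet
  facet normal 1.0000 0.0000 0.0000
    outer loop
      vertex 9.9 3.4 0.0
      vertex 9.9 6.9 9.0
      vertex 9.9 3.4 9.0
    endloop
  endfacet
endsolid part

The G0 Z moves step by Δz≈1.3 mm. Every layer's G1 loop is the same polygon, so the solid is a straight extrusion of it from z=0 to z≈9. Closing with flat bottom and top caps and triangulating gives 32 facets — a regular 9-sided prism (a cylinder approximated with 9 flat sides), circumscribed radius ≈ 5.1 mm, height ≈ 9 mm.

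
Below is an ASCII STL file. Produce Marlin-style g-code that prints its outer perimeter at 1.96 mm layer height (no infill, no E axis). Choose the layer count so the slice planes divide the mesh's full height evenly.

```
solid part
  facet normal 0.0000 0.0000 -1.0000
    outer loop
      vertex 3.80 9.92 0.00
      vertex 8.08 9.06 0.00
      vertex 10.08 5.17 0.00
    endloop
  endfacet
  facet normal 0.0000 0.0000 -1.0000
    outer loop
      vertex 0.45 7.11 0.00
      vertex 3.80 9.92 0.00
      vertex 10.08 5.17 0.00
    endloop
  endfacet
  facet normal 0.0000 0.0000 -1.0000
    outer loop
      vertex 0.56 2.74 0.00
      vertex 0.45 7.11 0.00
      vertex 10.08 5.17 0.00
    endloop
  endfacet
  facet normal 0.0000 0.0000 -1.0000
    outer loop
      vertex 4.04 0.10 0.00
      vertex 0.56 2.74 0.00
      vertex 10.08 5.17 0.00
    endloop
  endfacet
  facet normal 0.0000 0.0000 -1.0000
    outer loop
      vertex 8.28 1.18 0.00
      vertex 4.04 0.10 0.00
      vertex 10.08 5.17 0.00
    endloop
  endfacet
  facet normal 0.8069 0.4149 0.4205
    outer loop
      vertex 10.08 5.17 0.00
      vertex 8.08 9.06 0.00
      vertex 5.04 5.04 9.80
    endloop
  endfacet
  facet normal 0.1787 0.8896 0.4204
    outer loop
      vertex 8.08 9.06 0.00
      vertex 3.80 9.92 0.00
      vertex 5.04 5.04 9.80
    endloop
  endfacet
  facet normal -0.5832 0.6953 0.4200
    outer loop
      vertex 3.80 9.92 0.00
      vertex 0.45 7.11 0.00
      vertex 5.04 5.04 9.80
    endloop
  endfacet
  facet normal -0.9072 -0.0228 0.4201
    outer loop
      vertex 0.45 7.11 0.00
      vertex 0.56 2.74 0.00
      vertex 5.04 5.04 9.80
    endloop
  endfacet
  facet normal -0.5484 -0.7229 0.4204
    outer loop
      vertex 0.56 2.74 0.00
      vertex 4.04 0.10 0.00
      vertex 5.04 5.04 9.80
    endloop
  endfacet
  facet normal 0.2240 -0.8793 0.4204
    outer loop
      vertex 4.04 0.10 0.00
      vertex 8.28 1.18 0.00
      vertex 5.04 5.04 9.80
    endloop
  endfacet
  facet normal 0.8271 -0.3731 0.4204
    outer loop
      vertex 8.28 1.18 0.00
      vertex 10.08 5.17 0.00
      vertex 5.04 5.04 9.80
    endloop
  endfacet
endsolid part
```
; perimeter-only toolpath
G21 ; units = mm
G90 ; absolute positioning
G28 ; home
; layer 1
G0 Z1.96
G0 X9.07 Y5.14
G1 X7.47 Y8.26
G1 X4.05 Y8.94
G1 X1.37 Y6.70
G1 X1.46 Y3.20
G1 X4.24 Y1.09
G1 X7.63 Y1.95
G1 X9.07 Y5.14
; layer 2
G0 Z3.92
G0 X8.06 Y5.12
G1 X6.86 Y7.45
G1 X4.30 Y7.97
G1 X2.29 Y6.28
G1 X2.35 Y3.66
G1 X4.44 Y2.08
G1 X6.98 Y2.72
G1 X8.06 Y5.12
; layer 3
G0 Z5.88
G0 X7.06 Y5.09
G1 X6.26 Y6.65
G1 X4.54 Y6.99
G1 X3.20 Y5.87
G1 X3.25 Y4.12
G1 X4.64 Y3.06
G1 X6.34 Y3.50
G1 X7.06 Y5.09
; layer 4
G0 Z7.84
G0 X6.05 Y5.07
G1 X5.65 Y5.84
G1 X4.79 Y6.02
G1 X4.12 Y5.45
G1 X4.14 Y4.58
G1 X4.84 Y4.05
G1 X5.69 Y4.27
G1 X6.05 Y5.07
M2 ; end

The solid is a regular 7-sided pyramid, base circumscribed radius ≈ 5.04 mm, apex at z ≈ 9.8 mm. Slicing at Δz = 1.96 mm — 5 equal slices spanning the solid's height, so layer i sits at z = i·h/5 — gives 4 non-empty perimeters. Each is a 7-segment closed polygon; G0 lifts to the layer z and rapids to the start vertex, then G1 traces the edges. The cross-section shrinks linearly with z (the slice at the apex is degenerate and omitted).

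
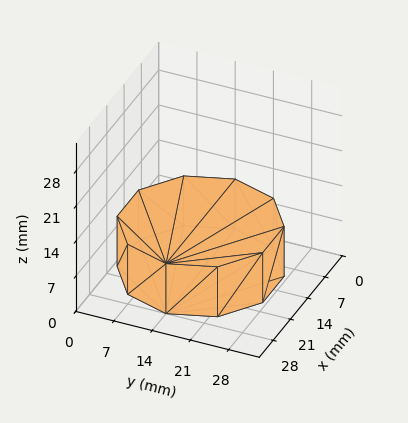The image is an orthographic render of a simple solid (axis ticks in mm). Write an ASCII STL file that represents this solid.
Reading the render: the shape is a regular 10-sided prism (a cylinder approximated with 10 flat sides), circumscribed radius ≈ 14 mm, height ≈ 10 mm (dimensions read to the nearest mm from the axis ticks). For the STL, each face is triangulated and given an outward normal.

solid part
  facet normal 0.0000 0.0000 -1.0000
    outer loop
      vertex 18.326 27.315 0.000
      vertex 25.326 22.229 0.000
      vertex 28.000 14.000 0.000
    endloop
  endfacet
  facet normal 0.0000 0.0000 -1.0000
    outer loop
      vertex 9.674 27.315 0.000
      vertex 18.326 27.315 0.000
      vertex 28.000 14.000 0.000
    endloop
  endfacet
  facet normal 0.0000 0.0000 -1.0000
    outer loop
      vertex 2.674 22.229 0.000
      vertex 9.674 27.315 0.000
      vertex 28.000 14.000 0.000
    endloop
  endfacet
  facet normal 0.0000 0.0000 -1.0000
    outer loop
      vertex 0.000 14.000 0.000
      vertex 2.674 22.229 0.000
      vertex 28.000 14.000 0.000
    endloop
  endfacet
  facet normal 0.0000 0.0000 -1.0000
    outer loop
      vertex 2.674 5.771 0.000
      vertex 0.000 14.000 0.000
      vertex 28.000 14.000 0.000
    endloop
  endfacet
  facet normal 0.0000 0.0000 -1.0000
    outer loop
      vertex 9.674 0.685 0.000
      vertex 2.674 5.771 0.000
      vertex 28.000 14.000 0.000
    endloop
  endfacet
  facet normal 0.0000 0.0000 -1.0000
    outer loop
      vertex 18.326 0.685 0.000
      vertex 9.674 0.685 0.000
      vertex 28.000 14.000 0.000
    endloop
  endfacet
  facet normal 0.0000 0.0000 -1.0000
    outer loop
      vertex 25.326 5.771 0.000
      vertex 18.326 0.685 0.000
      vertex 28.000 14.000 0.000
    endloop
  endfacet
  facet normal 0.0000 0.0000 1.0000
    outer loop
      vertex 28.000 14.000 10.000
      vertex 25.326 22.229 10.000
      vertex 18.326 27.315 10.000
    endloop
  endfacet
  facet normal 0.0000 0.0000 1.0000
    outer loop
      vertex 28.000 14.000 10.000
      vertex 18.326 27.315 10.000
      vertex 9.674 27.315 10.000
    endloop
  endfacet
  facet normal 0.0000 0.0000 1.0000
    outer loop
      vertex 28.000 14.000 10.000
      vertex 9.674 27.315 10.000
      vertex 2.674 22.229 10.000
    endloop
  endfacet
  facet normal 0.0000 0.0000 1.0000
    outer loop
      vertex 28.000 14.000 10.000
      vertex 2.674 22.229 10.000
      vertex 0.000 14.000 10.000
    endloop
  endfacet
  facet normal 0.0000 0.0000 1.0000
    outer loop
      vertex 28.000 14.000 10.000
      vertex 0.000 14.000 10.000
      vertex 2.674 5.771 10.000
    endloop
  endfacet
  facet normal 0.0000 0.0000 1.0000
    outer loop
      vertex 28.000 14.000 10.000
      vertex 2.674 5.771 10.000
      vertex 9.674 0.685 10.000
    endloop
  endfacet
  facet normal 0.0000 0.0000 1.0000
    outer loop
      vertex 28.000 14.000 10.000
      vertex 9.674 0.685 10.000
      vertex 18.326 0.685 10.000
    endloop
  endfacet
  facet normal 0.0000 0.0000 1.0000
    outer loop
      vertex 28.000 14.000 10.000
      vertex 18.326 0.685 10.000
      vertex 25.326 5.771 10.000
    endloop
  endfacet
  facet normal 0.9510 0.3090 0.0000
    outer loop
      vertex 28.000 14.000 0.000
      vertex 25.326 22.229 0.000
      vertex 25.326 22.229 10.000
    endloop
  endfacet
  facet normal 0.9510 0.3090 0.0000
    outer loop
      vertex 28.000 14.000 0.000
      vertex 25.326 22.229 10.000
      vertex 28.000 14.000 10.000
    endloop
  endfacet
  facet normal 0.5878 0.8090 0.0000
    outer loop
      vertex 25.326 22.229 0.000
      vertex 18.326 27.315 0.000
      vertex 18.326 27.315 10.000
    endloop
  endfacet
  facet normal 0.5878 0.8090 0.0000
    outer loop
      vertex 25.326 22.229 0.000
      vertex 18.326 27.315 10.000
      vertex 25.326 22.229 10.000
    endloop
  endfacet
  facet normal 0.0000 1.0000 0.0000
    outer loop
      vertex 18.326 27.315 0.000
      vertex 9.674 27.315 0.000
      vertex 9.674 27.315 10.000
    endloop
  endfacet
  facet normal 0.0000 1.0000 0.0000
    outer loop
      vertex 18.326 27.315 0.000
      vertex 9.674 27.315 10.000
      vertex 18.326 27.315 10.000
    endloop
  endfacet
  facet normal -0.5878 0.8090 0.0000
    outer loop
      vertex 9.674 27.315 0.000
      vertex 2.674 22.229 0.000
      vertex 2.674 22.229 10.000
    endloop
  endfacet
  facet normal -0.5878 0.8090 0.0000
    outer loop
      vertex 9.674 27.315 0.000
      vertex 2.674 22.229 10.000
      vertex 9.674 27.315 10.000
    endloop
  endfacet
  facet normal -0.9510 0.3090 0.0000
    outer loop
      vertex 2.674 22.229 0.000
      vertex 0.000 14.000 0.000
      vertex 0.000 14.000 10.000
    endloop
  endfacet
  facet normal -0.9510 0.3090 0.0000
    outer loop
      vertex 2.674 22.229 0.000
      vertex 0.000 14.000 10.000
      vertex 2.674 22.229 10.000
    endloop
  endfacet
  facet normal -0.9510 -0.3090 0.0000
    outer loop
      vertex 0.000 14.000 0.000
      vertex 2.674 5.771 0.000
      vertex 2.674 5.771 10.000
    endloop
  endfacet
  facet normal -0.9510 -0.3090 0.0000
    outer loop
      vertex 0.000 14.000 0.000
      vertex 2.674 5.771 10.000
      vertex 0.000 14.000 10.000
    endloop
  endfacet
  facet normal -0.5878 -0.8090 0.0000
    outer loop
      vertex 2.674 5.771 0.000
      vertex 9.674 0.685 0.000
      vertex 9.674 0.685 10.000
    endloop
  endfacet
  facet normal -0.5878 -0.8090 0.0000
    outer loop
      vertex 2.674 5.771 0.000
      vertex 9.674 0.685 10.000
      vertex 2.674 5.771 10.000
    endloop
  endfacet
  facet normal 0.0000 -1.0000 0.0000
    outer loop
      vertex 9.674 0.685 0.000
      vertex 18.326 0.685 0.000
      vertex 18.326 0.685 10.000
    endloop
  endfacet
  facet normal 0.0000 -1.0000 0.0000
    outer loop
      vertex 9.674 0.685 0.000
      vertex 18.326 0.685 10.000
      vertex 9.674 0.685 10.000
    endloop
  endfacet
  facet normal 0.5878 -0.8090 0.0000
    outer loop
      vertex 18.326 0.685 0.000
      vertex 25.326 5.771 0.000
      vertex 25.326 5.771 10.000
    endloop
  endfacet
  facet normal 0.5878 -0.8090 0.0000
    outer loop
      vertex 18.326 0.685 0.000
      vertex 25.326 5.771 10.000
      vertex 18.326 0.685 10.000
    endloop
  endfacet
  facet normal 0.9510 -0.3090 0.0000
    outer loop
      vertex 25.326 5.771 0.000
      vertex 28.000 14.000 0.000
      vertex 28.000 14.000 10.000
    endloop
  endfacet
  facet normal 0.9510 -0.3090 0.0000
    outer loop
      vertex 25.326 5.771 0.000
      vertex 28.000 14.000 10.000
      vertex 25.326 5.771 10.000
    endloop
  endfacet
endsolid part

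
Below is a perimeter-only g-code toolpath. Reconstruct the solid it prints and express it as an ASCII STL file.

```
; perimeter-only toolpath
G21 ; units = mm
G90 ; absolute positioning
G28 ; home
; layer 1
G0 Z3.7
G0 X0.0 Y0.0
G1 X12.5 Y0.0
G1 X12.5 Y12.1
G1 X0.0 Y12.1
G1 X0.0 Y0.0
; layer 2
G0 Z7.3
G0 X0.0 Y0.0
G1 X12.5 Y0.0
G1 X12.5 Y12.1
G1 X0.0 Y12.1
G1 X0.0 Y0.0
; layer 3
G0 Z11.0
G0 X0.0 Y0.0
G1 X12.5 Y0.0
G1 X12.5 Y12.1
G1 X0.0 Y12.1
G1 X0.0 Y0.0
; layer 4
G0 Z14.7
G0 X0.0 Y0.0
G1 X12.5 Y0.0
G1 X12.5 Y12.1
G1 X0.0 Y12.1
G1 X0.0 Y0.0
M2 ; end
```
solid part
  facet normal 0.0000 0.0000 -1.0000
    outer loop
      vertex 12.5 12.1 0.0
      vertex 12.5 0.0 0.0
      vertex 0.0 0.0 0.0
    endloop
  endfacet
  facet normal 0.0000 0.0000 -1.0000
    outer loop
      vertex 0.0 12.1 0.0
      vertex 12.5 12.1 0.0
      vertex 0.0 0.0 0.0
    endloop
  endfacet
  facet normal 0.0000 0.0000 1.0000
    outer loop
      vertex 0.0 0.0 14.7
      vertex 12.5 0.0 14.7
      vertex 12.5 12.1 14.7
    endloop
  endfacet
  facet normal 0.0000 0.0000 1.0000
    outer loop
      vertex 0.0 0.0 14.7
      vertex 12.5 12.1 14.7
      vertex 0.0 12.1 14.7
    endloop
  endfacet
  facet normal 0.0000 -1.0000 0.0000
    outer loop
      vertex 0.0 0.0 0.0
      vertex 12.5 0.0 0.0
      vertex 12.5 0.0 14.7
    endloop
  endfacet
  facet normal 0.0000 -1.0000 0.0000
    outer loop
      vertex 0.0 0.0 0.0
      vertex 12.5 0.0 14.7
      vertex 0.0 0.0 14.7
    endloop
  endfacet
  facet normal 0.0000 1.0000 0.0000
    outer loop
      vertex 12.5 12.1 14.7
      vertex 12.5 12.1 0.0
      vertex 0.0 12.1 0.0
    endloop
  endfacet
  facet normal 0.0000 1.0000 0.0000
    outer loop
      vertex 0.0 12.1 14.7
      vertex 12.5 12.1 14.7
      vertex 0.0 12.1 0.0
    endloop
  endfacet
  facet normal -1.0000 0.0000 0.0000
    outer loop
      vertex 0.0 12.1 14.7
      vertex 0.0 12.1 0.0
      vertex 0.0 0.0 0.0
    endloop
  endfacet
  facet normal -1.0000 0.0000 0.0000
    outer loop
      vertex 0.0 0.0 14.7
      vertex 0.0 12.1 14.7
      vertex 0.0 0.0 0.0
    endloop
  endfacet
  facet normal 1.0000 0.0000 0.0000
    outer loop
      vertex 12.5 0.0 0.0
      vertex 12.5 12.1 0.0
      vertex 12.5 12.1 14.7
    endloop
  endfacet
  facet normal 1.0000 0.0000 0.0000
    outer loop
      vertex 12.5 0.0 0.0
      vertex 12.5 12.1 14.7
      vertex 12.5 0.0 14.7
    endloop
  endfacet
endsolid part

The G0 Z moves step by Δz≈3.7 mm. Every layer's G1 loop is the same polygon, so the solid is a straight extrusion of it from z=0 to z≈14.7. Closing with flat bottom and top caps and triangulating gives 12 facets — a rectangular box, roughly 12.5 × 12.1 mm footprint and 14.7 mm tall.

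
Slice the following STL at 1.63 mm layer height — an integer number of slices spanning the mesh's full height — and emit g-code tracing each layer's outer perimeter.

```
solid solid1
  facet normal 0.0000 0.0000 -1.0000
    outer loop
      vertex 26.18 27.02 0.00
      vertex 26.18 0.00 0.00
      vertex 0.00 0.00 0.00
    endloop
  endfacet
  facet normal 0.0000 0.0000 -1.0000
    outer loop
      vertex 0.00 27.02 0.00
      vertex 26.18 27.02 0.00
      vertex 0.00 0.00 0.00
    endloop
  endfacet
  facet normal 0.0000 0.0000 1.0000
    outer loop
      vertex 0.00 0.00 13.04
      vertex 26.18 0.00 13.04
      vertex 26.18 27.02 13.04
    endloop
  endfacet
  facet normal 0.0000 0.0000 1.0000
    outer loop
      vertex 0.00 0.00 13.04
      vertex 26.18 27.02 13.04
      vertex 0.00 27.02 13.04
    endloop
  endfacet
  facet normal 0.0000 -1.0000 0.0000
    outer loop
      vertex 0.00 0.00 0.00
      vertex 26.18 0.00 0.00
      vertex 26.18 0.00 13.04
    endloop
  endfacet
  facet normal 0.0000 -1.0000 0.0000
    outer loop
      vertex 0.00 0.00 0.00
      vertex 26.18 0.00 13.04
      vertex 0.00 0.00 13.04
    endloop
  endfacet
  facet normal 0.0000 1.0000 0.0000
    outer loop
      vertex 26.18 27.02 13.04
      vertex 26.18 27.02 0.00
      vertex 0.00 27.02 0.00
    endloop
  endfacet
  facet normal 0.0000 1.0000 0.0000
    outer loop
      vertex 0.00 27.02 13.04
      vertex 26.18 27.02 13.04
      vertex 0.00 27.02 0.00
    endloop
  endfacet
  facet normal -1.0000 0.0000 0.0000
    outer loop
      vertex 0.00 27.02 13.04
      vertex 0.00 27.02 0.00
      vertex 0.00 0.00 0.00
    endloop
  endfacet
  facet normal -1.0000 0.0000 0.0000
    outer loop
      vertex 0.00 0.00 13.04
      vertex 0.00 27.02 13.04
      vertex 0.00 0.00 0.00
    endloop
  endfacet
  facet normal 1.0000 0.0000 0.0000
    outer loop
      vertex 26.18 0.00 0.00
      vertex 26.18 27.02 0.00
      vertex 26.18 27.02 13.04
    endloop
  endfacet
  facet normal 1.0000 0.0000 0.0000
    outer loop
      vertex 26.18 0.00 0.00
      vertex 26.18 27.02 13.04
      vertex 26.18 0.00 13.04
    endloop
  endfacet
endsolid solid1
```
; perimeter-only toolpath
G21 ; units = mm
G90 ; absolute positioning
G28 ; home
; layer 1
G0 Z1.63
G0 X0.00 Y0.00
G1 X26.18 Y0.00
G1 X26.18 Y27.02
G1 X0.00 Y27.02
G1 X0.00 Y0.00
; layer 2
G0 Z3.26
G0 X0.00 Y0.00
G1 X26.18 Y0.00
G1 X26.18 Y27.02
G1 X0.00 Y27.02
G1 X0.00 Y0.00
; layer 3
G0 Z4.89
G0 X0.00 Y0.00
G1 X26.18 Y0.00
G1 X26.18 Y27.02
G1 X0.00 Y27.02
G1 X0.00 Y0.00
; layer 4
G0 Z6.52
G0 X0.00 Y0.00
G1 X26.18 Y0.00
G1 X26.18 Y27.02
G1 X0.00 Y27.02
G1 X0.00 Y0.00
; layer 5
G0 Z8.15
G0 X0.00 Y0.00
G1 X26.18 Y0.00
G1 X26.18 Y27.02
G1 X0.00 Y27.02
G1 X0.00 Y0.00
; layer 6
G0 Z9.78
G0 X0.00 Y0.00
G1 X26.18 Y0.00
G1 X26.18 Y27.02
G1 X0.00 Y27.02
G1 X0.00 Y0.00
; layer 7
G0 Z11.41
G0 X0.00 Y0.00
G1 X26.18 Y0.00
G1 X26.18 Y27.02
G1 X0.00 Y27.02
G1 X0.00 Y0.00
; layer 8
G0 Z13.04
G0 X0.00 Y0.00
G1 X26.18 Y0.00
G1 X26.18 Y27.02
G1 X0.00 Y27.02
G1 X0.00 Y0.00
M2 ; end

The solid is a rectangular box, roughly 26.2 × 27 mm footprint and 13 mm tall. Slicing at Δz = 1.63 mm — 8 equal slices spanning the solid's height, so layer i sits at z = i·h/8 — gives 8 non-empty perimeters. Each is a 4-segment closed polygon; G0 lifts to the layer z and rapids to the start vertex, then G1 traces the edges.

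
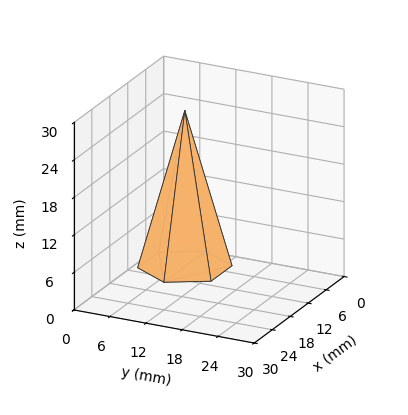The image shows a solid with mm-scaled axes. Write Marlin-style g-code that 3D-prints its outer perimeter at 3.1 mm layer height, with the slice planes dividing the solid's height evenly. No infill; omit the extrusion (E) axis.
Reading the render: the shape is a regular 6-sided pyramid, base circumscribed radius ≈ 7 mm, apex at z ≈ 25 mm (dimensions read to the nearest mm from the axis ticks). For the g-code, the solid's height is divided into equal slices at the stated Δz and each level perimeter traced with G1 moves after a G0 lift.

; perimeter-only toolpath
G21 ; units = mm
G90 ; absolute positioning
G28 ; home
; layer 1
G0 Z3.1
G0 X13.1 Y7.0
G1 X10.1 Y12.3
G1 X3.9 Y12.3
G1 X0.9 Y7.0
G1 X3.9 Y1.7
G1 X10.1 Y1.7
G1 X13.1 Y7.0
; layer 2
G0 Z6.2
G0 X12.2 Y7.0
G1 X9.6 Y11.6
G1 X4.4 Y11.6
G1 X1.8 Y7.0
G1 X4.4 Y2.4
G1 X9.6 Y2.4
G1 X12.2 Y7.0
; layer 3
G0 Z9.4
G0 X11.4 Y7.0
G1 X9.2 Y10.8
G1 X4.8 Y10.8
G1 X2.6 Y7.0
G1 X4.8 Y3.2
G1 X9.2 Y3.2
G1 X11.4 Y7.0
; layer 4
G0 Z12.5
G0 X10.5 Y7.0
G1 X8.8 Y10.1
G1 X5.2 Y10.1
G1 X3.5 Y7.0
G1 X5.2 Y4.0
G1 X8.8 Y4.0
G1 X10.5 Y7.0
; layer 5
G0 Z15.6
G0 X9.6 Y7.0
G1 X8.3 Y9.3
G1 X5.7 Y9.3
G1 X4.4 Y7.0
G1 X5.7 Y4.7
G1 X8.3 Y4.7
G1 X9.6 Y7.0
; layer 6
G0 Z18.8
G0 X8.8 Y7.0
G1 X7.9 Y8.5
G1 X6.1 Y8.5
G1 X5.2 Y7.0
G1 X6.1 Y5.5
G1 X7.9 Y5.5
G1 X8.8 Y7.0
; layer 7
G0 Z21.9
G0 X7.9 Y7.0
G1 X7.4 Y7.8
G1 X6.6 Y7.8
G1 X6.1 Y7.0
G1 X6.6 Y6.2
G1 X7.4 Y6.2
G1 X7.9 Y7.0
M2 ; end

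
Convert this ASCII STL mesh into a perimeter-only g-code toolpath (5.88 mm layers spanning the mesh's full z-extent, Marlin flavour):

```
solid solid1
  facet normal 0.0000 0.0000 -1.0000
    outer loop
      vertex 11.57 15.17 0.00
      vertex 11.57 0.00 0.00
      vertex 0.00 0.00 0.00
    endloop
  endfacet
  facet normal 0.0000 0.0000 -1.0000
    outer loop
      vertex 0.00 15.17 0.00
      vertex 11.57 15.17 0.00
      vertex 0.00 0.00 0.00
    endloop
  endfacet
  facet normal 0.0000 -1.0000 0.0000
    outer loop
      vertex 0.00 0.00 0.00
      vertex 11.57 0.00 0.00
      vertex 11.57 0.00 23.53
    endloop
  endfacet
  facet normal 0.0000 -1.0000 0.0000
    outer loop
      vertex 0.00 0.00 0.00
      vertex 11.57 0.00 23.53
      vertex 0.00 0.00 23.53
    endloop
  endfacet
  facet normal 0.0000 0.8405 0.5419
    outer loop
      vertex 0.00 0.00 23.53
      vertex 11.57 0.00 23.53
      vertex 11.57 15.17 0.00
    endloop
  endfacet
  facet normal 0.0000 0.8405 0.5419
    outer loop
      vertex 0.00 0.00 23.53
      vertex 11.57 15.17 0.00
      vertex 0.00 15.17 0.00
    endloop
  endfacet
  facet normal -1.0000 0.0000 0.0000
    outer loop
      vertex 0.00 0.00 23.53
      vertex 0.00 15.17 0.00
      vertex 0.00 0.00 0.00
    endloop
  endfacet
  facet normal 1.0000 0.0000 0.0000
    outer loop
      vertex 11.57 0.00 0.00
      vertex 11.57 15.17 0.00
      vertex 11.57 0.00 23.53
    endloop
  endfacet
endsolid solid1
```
; perimeter-only toolpath
G21 ; units = mm
G90 ; absolute positioning
G28 ; home
; layer 1
G0 Z5.88
G0 X0.00 Y0.00
G1 X11.57 Y0.00
G1 X11.57 Y11.38
G1 X0.00 Y11.38
G1 X0.00 Y0.00
; layer 2
G0 Z11.77
G0 X0.00 Y0.00
G1 X11.57 Y0.00
G1 X11.57 Y7.58
G1 X0.00 Y7.58
G1 X0.00 Y0.00
; layer 3
G0 Z17.65
G0 X0.00 Y0.00
G1 X11.57 Y0.00
G1 X11.57 Y3.79
G1 X0.00 Y3.79
G1 X0.00 Y0.00
M2 ; end

The solid is a wedge (ramp): 11.6 × 15.2 mm base, rising to 23.5 mm along the y=0 edge and sloping linearly to z=0 at y=15.2. Slicing at Δz = 5.88 mm — 4 equal slices spanning the solid's height, so layer i sits at z = i·h/4 — gives 3 non-empty perimeters. Each is a 4-segment closed polygon; G0 lifts to the layer z and rapids to the start vertex, then G1 traces the edges. The cross-section shrinks linearly with z (the slice at the apex is degenerate and omitted).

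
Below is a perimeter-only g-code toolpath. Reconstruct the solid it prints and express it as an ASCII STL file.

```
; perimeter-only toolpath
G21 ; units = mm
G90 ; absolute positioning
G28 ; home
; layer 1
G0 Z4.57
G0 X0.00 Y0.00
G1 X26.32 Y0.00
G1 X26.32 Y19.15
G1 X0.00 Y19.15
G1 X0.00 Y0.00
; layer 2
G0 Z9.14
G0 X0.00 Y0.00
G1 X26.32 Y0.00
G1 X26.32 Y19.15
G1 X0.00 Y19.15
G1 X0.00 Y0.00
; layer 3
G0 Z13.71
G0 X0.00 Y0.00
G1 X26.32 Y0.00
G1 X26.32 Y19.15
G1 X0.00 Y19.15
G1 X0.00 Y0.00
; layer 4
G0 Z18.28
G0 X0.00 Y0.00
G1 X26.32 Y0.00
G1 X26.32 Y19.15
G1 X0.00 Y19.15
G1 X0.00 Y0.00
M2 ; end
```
solid part
  facet normal 0.0000 0.0000 -1.0000
    outer loop
      vertex 26.32 19.15 0.00
      vertex 26.32 0.00 0.00
      vertex 0.00 0.00 0.00
    endloop
  endfacet
  facet normal 0.0000 0.0000 -1.0000
    outer loop
      vertex 0.00 19.15 0.00
      vertex 26.32 19.15 0.00
      vertex 0.00 0.00 0.00
    endloop
  endfacet
  facet normal 0.0000 0.0000 1.0000
    outer loop
      vertex 0.00 0.00 18.28
      vertex 26.32 0.00 18.28
      vertex 26.32 19.15 18.28
    endloop
  endfacet
  facet normal 0.0000 0.0000 1.0000
    outer loop
      vertex 0.00 0.00 18.28
      vertex 26.32 19.15 18.28
      vertex 0.00 19.15 18.28
    endloop
  endfacet
  facet normal 0.0000 -1.0000 0.0000
    outer loop
      vertex 0.00 0.00 0.00
      vertex 26.32 0.00 0.00
      vertex 26.32 0.00 18.28
    endloop
  endfacet
  facet normal 0.0000 -1.0000 0.0000
    outer loop
      vertex 0.00 0.00 0.00
      vertex 26.32 0.00 18.28
      vertex 0.00 0.00 18.28
    endloop
  endfacet
  facet normal 0.0000 1.0000 0.0000
    outer loop
      vertex 26.32 19.15 18.28
      vertex 26.32 19.15 0.00
      vertex 0.00 19.15 0.00
    endloop
  endfacet
  facet normal 0.0000 1.0000 0.0000
    outer loop
      vertex 0.00 19.15 18.28
      vertex 26.32 19.15 18.28
      vertex 0.00 19.15 0.00
    endloop
  endfacet
  facet normal -1.0000 0.0000 0.0000
    outer loop
      vertex 0.00 19.15 18.28
      vertex 0.00 19.15 0.00
      vertex 0.00 0.00 0.00
    endloop
  endfacet
  facet normal -1.0000 0.0000 0.0000
    outer loop
      vertex 0.00 0.00 18.28
      vertex 0.00 19.15 18.28
      vertex 0.00 0.00 0.00
    endloop
  endfacet
  facet normal 1.0000 0.0000 0.0000
    outer loop
      vertex 26.32 0.00 0.00
      vertex 26.32 19.15 0.00
      vertex 26.32 19.15 18.28
    endloop
  endfacet
  facet normal 1.0000 0.0000 0.0000
    outer loop
      vertex 26.32 0.00 0.00
      vertex 26.32 19.15 18.28
      vertex 26.32 0.00 18.28
    endloop
  endfacet
endsolid part

The G0 Z moves step by Δz≈4.57 mm. Every layer's G1 loop is the same polygon, so the solid is a straight extrusion of it from z=0 to z≈18.3. Closing with flat bottom and top caps and triangulating gives 12 facets — a rectangular box, roughly 26.3 × 19.1 mm footprint and 18.3 mm tall.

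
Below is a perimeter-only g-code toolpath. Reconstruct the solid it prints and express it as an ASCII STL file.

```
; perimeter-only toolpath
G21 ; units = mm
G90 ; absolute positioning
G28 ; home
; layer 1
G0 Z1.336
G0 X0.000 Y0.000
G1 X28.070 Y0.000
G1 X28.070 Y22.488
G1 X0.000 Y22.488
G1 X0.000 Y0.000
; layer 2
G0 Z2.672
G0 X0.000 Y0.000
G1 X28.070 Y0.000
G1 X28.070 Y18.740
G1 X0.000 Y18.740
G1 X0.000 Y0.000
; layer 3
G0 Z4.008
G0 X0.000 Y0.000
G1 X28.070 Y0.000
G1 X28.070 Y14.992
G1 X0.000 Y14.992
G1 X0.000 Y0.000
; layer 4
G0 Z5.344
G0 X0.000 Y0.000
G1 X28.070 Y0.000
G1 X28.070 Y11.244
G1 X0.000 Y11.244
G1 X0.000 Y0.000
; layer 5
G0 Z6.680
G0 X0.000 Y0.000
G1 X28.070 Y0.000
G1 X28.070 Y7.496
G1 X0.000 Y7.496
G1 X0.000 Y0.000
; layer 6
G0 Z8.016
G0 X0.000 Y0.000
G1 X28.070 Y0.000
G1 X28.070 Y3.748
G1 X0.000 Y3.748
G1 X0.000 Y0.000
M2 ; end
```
solid part
  facet normal 0.0000 0.0000 -1.0000
    outer loop
      vertex 28.070 26.236 0.000
      vertex 28.070 0.000 0.000
      vertex 0.000 0.000 0.000
    endloop
  endfacet
  facet normal 0.0000 0.0000 -1.0000
    outer loop
      vertex 0.000 26.236 0.000
      vertex 28.070 26.236 0.000
      vertex 0.000 0.000 0.000
    endloop
  endfacet
  facet normal 0.0000 -1.0000 0.0000
    outer loop
      vertex 0.000 0.000 0.000
      vertex 28.070 0.000 0.000
      vertex 28.070 0.000 9.352
    endloop
  endfacet
  facet normal 0.0000 -1.0000 0.0000
    outer loop
      vertex 0.000 0.000 0.000
      vertex 28.070 0.000 9.352
      vertex 0.000 0.000 9.352
    endloop
  endfacet
  facet normal 0.0000 0.3358 0.9419
    outer loop
      vertex 0.000 0.000 9.352
      vertex 28.070 0.000 9.352
      vertex 28.070 26.236 0.000
    endloop
  endfacet
  facet normal 0.0000 0.3358 0.9419
    outer loop
      vertex 0.000 0.000 9.352
      vertex 28.070 26.236 0.000
      vertex 0.000 26.236 0.000
    endloop
  endfacet
  facet normal -1.0000 0.0000 0.0000
    outer loop
      vertex 0.000 0.000 9.352
      vertex 0.000 26.236 0.000
      vertex 0.000 0.000 0.000
    endloop
  endfacet
  facet normal 1.0000 0.0000 0.0000
    outer loop
      vertex 28.070 0.000 0.000
      vertex 28.070 26.236 0.000
      vertex 28.070 0.000 9.352
    endloop
  endfacet
endsolid part

The G0 Z moves step by Δz≈1.336 mm. The G1 loops shrink linearly with z, so the solid tapers from its base footprint up to z≈9.35. Closing with a flat bottom cap and the tapered top and triangulating gives 8 facets — a wedge (ramp): 28.1 × 26.2 mm base, rising to 9.35 mm along the y=0 edge and sloping linearly to z=0 at y=26.2.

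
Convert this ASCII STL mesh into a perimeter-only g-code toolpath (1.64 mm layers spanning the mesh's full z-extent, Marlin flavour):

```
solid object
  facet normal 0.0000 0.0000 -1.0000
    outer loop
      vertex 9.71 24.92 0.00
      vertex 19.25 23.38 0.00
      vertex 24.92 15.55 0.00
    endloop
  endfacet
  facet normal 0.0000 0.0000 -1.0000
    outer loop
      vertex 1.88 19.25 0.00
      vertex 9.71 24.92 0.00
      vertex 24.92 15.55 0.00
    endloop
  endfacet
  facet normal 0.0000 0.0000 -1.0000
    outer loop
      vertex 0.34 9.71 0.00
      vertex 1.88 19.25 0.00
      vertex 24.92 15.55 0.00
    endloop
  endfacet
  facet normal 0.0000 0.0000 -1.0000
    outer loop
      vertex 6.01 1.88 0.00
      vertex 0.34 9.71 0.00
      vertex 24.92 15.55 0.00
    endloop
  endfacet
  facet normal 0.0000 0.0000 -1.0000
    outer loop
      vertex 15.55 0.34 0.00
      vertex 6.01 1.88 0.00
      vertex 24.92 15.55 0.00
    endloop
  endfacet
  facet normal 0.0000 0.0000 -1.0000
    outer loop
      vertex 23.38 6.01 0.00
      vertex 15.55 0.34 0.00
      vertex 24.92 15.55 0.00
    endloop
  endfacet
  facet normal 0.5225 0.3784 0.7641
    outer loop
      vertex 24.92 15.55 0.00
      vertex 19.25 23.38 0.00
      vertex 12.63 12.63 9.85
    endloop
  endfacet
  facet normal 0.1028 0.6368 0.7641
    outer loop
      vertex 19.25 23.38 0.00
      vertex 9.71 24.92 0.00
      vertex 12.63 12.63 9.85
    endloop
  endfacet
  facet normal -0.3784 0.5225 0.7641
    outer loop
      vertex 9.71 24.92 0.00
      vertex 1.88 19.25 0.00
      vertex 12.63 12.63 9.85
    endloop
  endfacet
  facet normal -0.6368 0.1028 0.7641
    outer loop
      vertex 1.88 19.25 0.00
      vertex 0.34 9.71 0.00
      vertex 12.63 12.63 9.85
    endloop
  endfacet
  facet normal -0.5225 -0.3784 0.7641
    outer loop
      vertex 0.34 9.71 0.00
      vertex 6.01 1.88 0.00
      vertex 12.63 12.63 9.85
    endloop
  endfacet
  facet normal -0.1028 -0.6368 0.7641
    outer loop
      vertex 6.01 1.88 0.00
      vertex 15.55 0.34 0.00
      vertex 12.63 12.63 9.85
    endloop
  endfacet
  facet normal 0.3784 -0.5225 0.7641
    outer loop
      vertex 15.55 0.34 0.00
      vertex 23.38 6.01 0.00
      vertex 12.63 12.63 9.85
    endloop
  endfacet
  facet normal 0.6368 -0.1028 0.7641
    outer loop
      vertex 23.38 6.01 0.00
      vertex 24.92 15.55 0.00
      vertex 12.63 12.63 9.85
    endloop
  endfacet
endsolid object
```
; perimeter-only toolpath
G21 ; units = mm
G90 ; absolute positioning
G28 ; home
; layer 1
G0 Z1.64
G0 X22.87 Y15.06
G1 X18.15 Y21.59
G1 X10.20 Y22.87
G1 X3.67 Y18.15
G1 X2.39 Y10.20
G1 X7.11 Y3.67
G1 X15.06 Y2.39
G1 X21.59 Y7.11
G1 X22.87 Y15.06
; layer 2
G0 Z3.28
G0 X20.82 Y14.58
G1 X17.04 Y19.80
G1 X10.68 Y20.82
G1 X5.46 Y17.04
G1 X4.44 Y10.68
G1 X8.22 Y5.46
G1 X14.58 Y4.44
G1 X19.80 Y8.22
G1 X20.82 Y14.58
; layer 3
G0 Z4.92
G0 X18.78 Y14.09
G1 X15.94 Y18.00
G1 X11.17 Y18.78
G1 X7.26 Y15.94
G1 X6.49 Y11.17
G1 X9.32 Y7.26
G1 X14.09 Y6.49
G1 X18.00 Y9.32
G1 X18.78 Y14.09
; layer 4
G0 Z6.57
G0 X16.73 Y13.60
G1 X14.84 Y16.21
G1 X11.66 Y16.73
G1 X9.05 Y14.84
G1 X8.53 Y11.66
G1 X10.42 Y9.05
G1 X13.60 Y8.53
G1 X16.21 Y10.42
G1 X16.73 Y13.60
; layer 5
G0 Z8.21
G0 X14.68 Y13.12
G1 X13.73 Y14.42
G1 X12.14 Y14.68
G1 X10.84 Y13.73
G1 X10.58 Y12.14
G1 X11.53 Y10.84
G1 X13.12 Y10.58
G1 X14.42 Y11.53
G1 X14.68 Y13.12
M2 ; end

The solid is a regular 8-sided pyramid, base circumscribed radius ≈ 12.6 mm, apex at z ≈ 9.85 mm. Slicing at Δz = 1.64 mm — 6 equal slices spanning the solid's height, so layer i sits at z = i·h/6 — gives 5 non-empty perimeters. Each is a 8-segment closed polygon; G0 lifts to the layer z and rapids to the start vertex, then G1 traces the edges. The cross-section shrinks linearly with z (the slice at the apex is degenerate and omitted).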